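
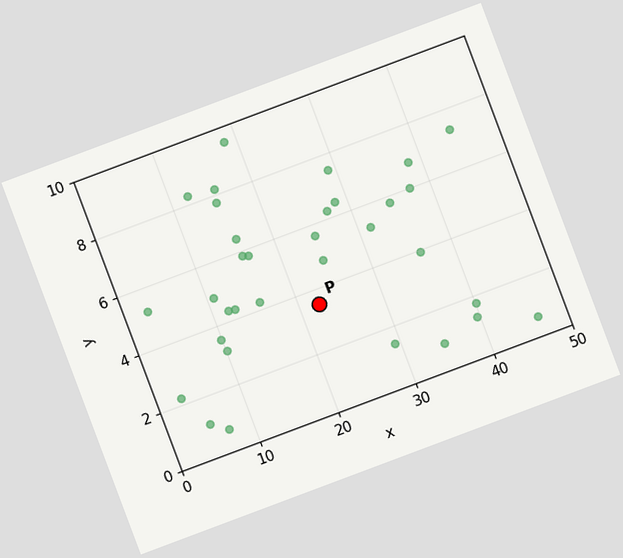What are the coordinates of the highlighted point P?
The chart is tilted about 21° counter-clockwise. Following the gridlines from P to each axis, P sits at (22.5, 3.5).

(22.5, 3.5)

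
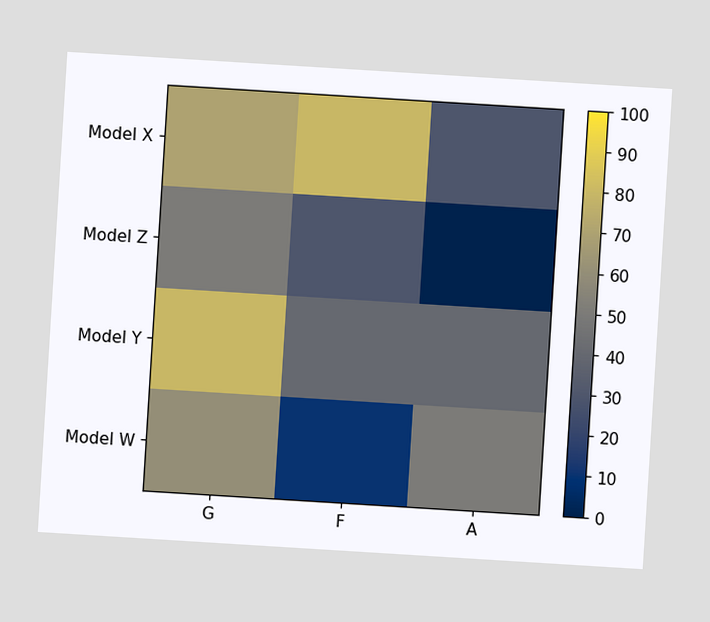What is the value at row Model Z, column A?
The chart is tilted about 4° clockwise. Matching cell (Model Z, A) against the colorbar gives 0.

0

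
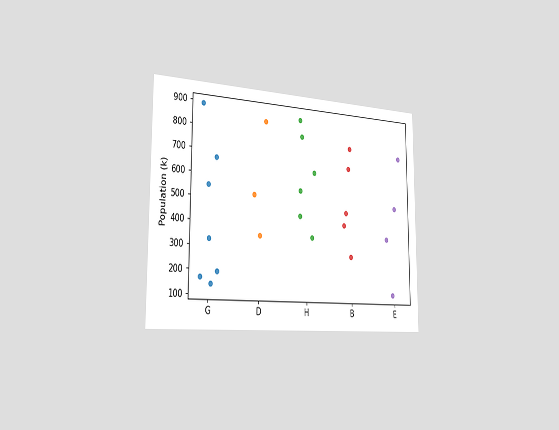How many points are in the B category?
The chart is viewed slightly from the left. Counting the markers in the B column gives 5.

5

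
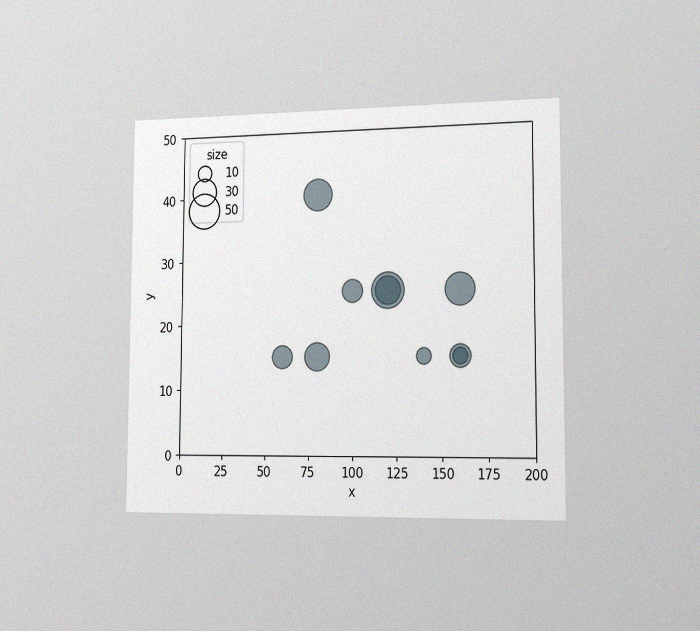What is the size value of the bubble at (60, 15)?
20

The chart is viewed slightly from the right, with some photo noise. Matching the bubble at (60, 15) against the size legend gives 20.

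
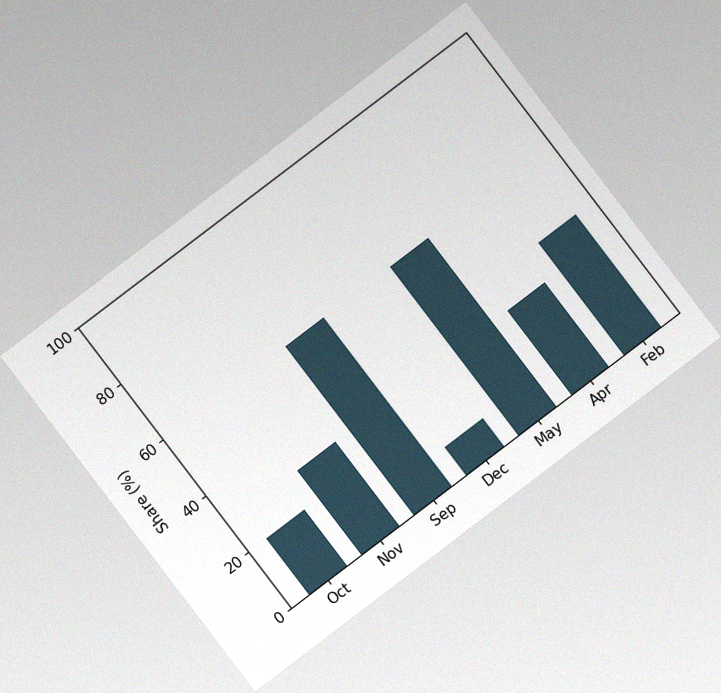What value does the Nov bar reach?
30%

The chart is tilted about 37° counter-clockwise, with some photo noise. Reading along the chart's y-axis, the Nov bar reaches 30%.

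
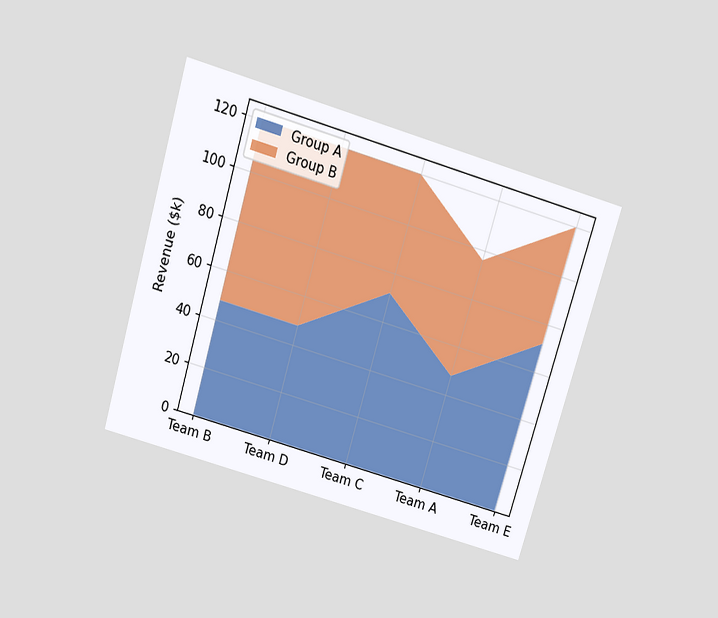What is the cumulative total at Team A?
The chart is tilted about 16° clockwise and viewed slightly from above. The stacked total at Team A reaches $96k.

$96k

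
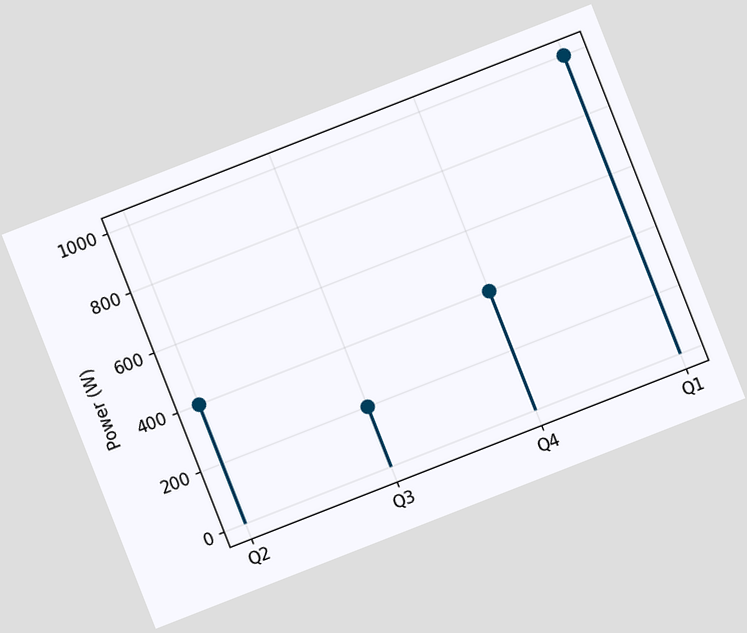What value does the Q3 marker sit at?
200W

The chart is tilted about 21° counter-clockwise. The Q3 marker sits at 200W.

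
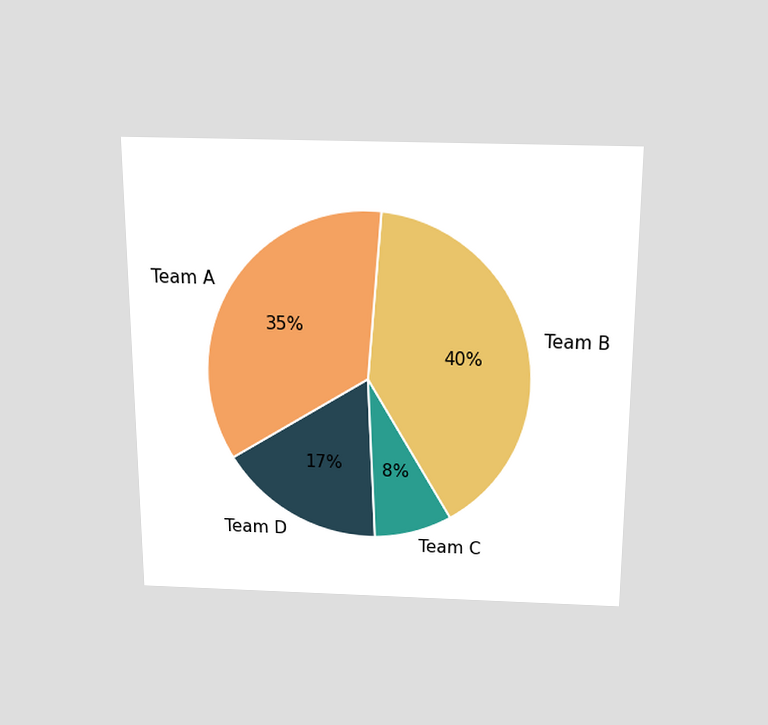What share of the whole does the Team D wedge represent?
The chart is viewed slightly from above. The Team D slice takes up 17% of the pie.

17%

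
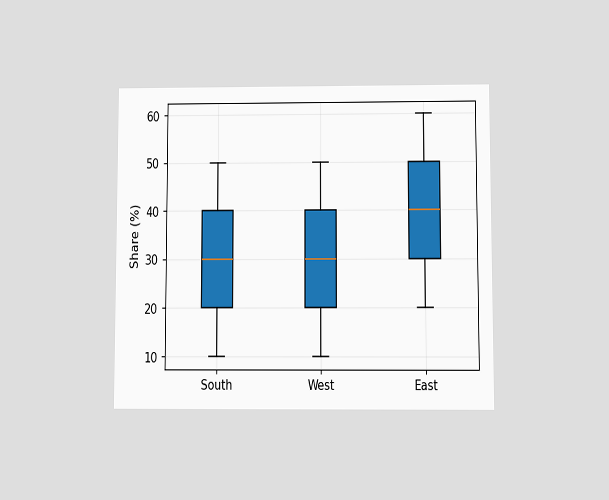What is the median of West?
30%

The chart is viewed slightly from below. The median line in the West box sits at 30%.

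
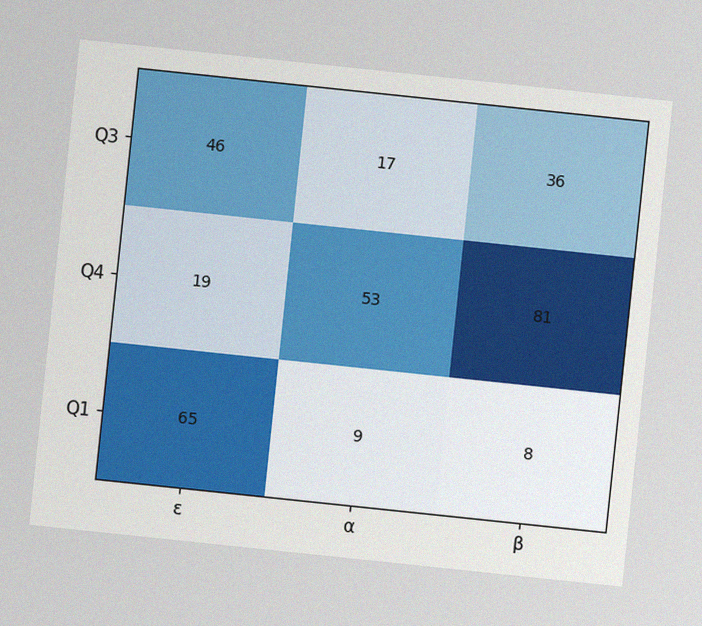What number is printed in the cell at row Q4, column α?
The chart is tilted about 6° clockwise, with some photo noise. The (Q4, α) cell reads 53.

53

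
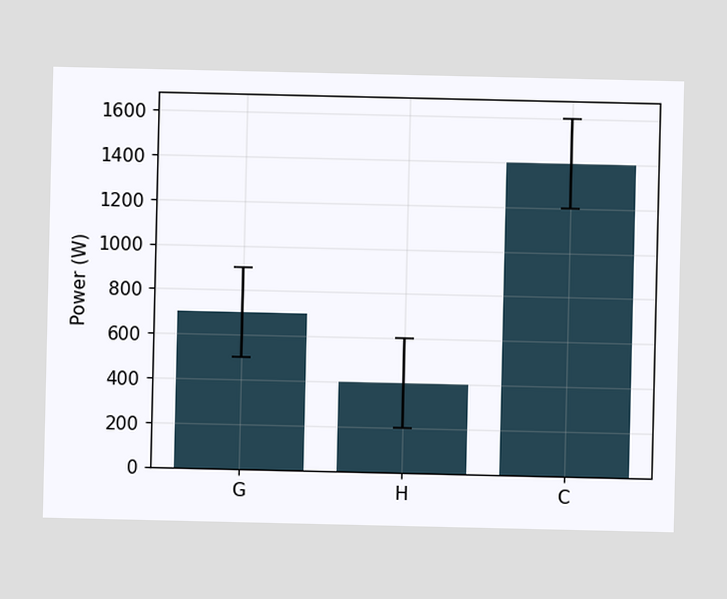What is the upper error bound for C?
The C bar's upper whisker reaches 1600W.

1600W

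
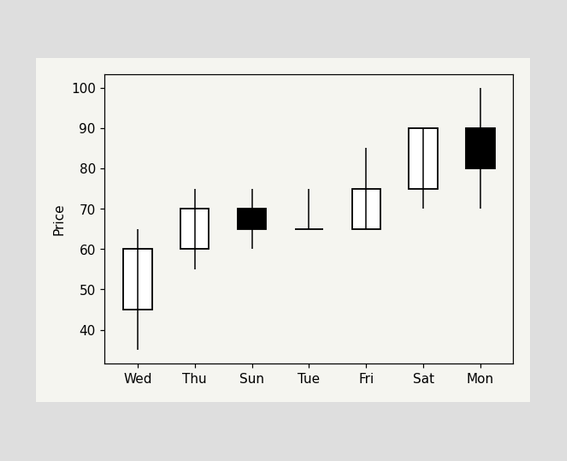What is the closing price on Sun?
The Sun candle closes at 65.

65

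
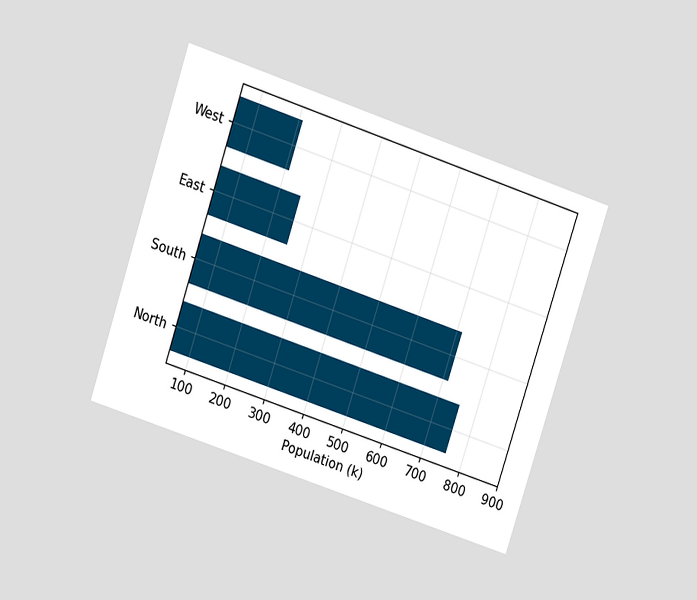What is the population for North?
756k

The chart is tilted about 18° clockwise and viewed slightly from above. Reading along the chart's x-axis, the North bar reaches 756k.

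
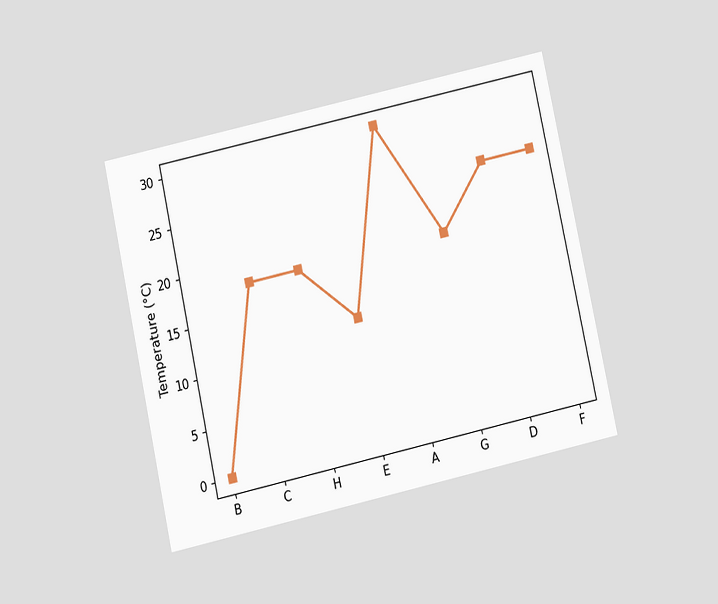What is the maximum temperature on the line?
The chart is tilted about 12° counter-clockwise and viewed slightly from below. The highest point is at A, and reading across to the y-axis gives 30°C.

30°C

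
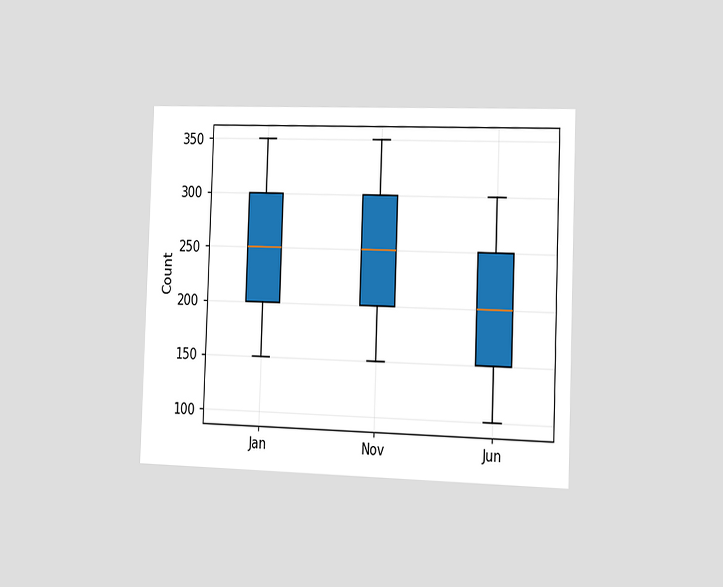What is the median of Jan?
250

The chart is tilted about 2° clockwise and viewed slightly from the right. The median line in the Jan box sits at 250.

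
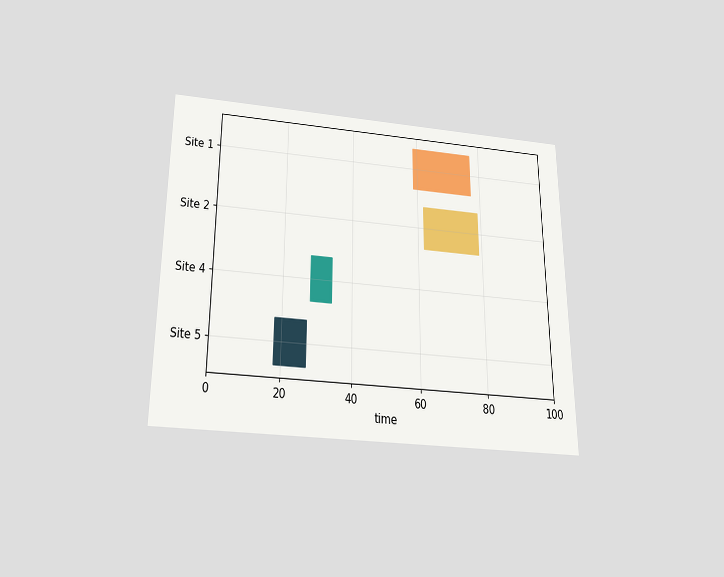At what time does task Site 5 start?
The chart is viewed slightly from below. The Site 5 bar begins at t=18.

18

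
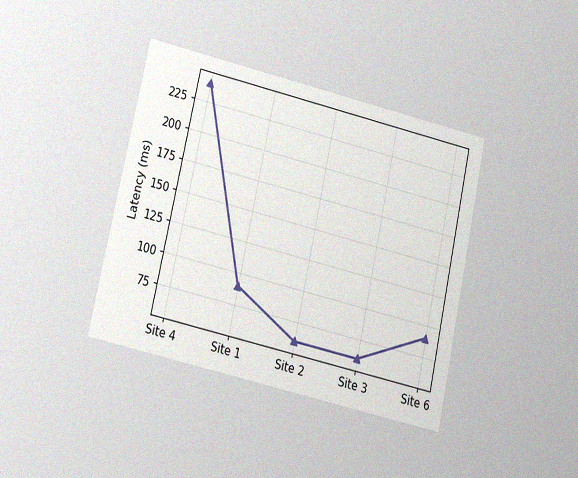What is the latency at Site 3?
The chart is tilted about 13° clockwise and viewed at a slight angle, with some photo noise. At Site 3, the line is at 60ms.

60ms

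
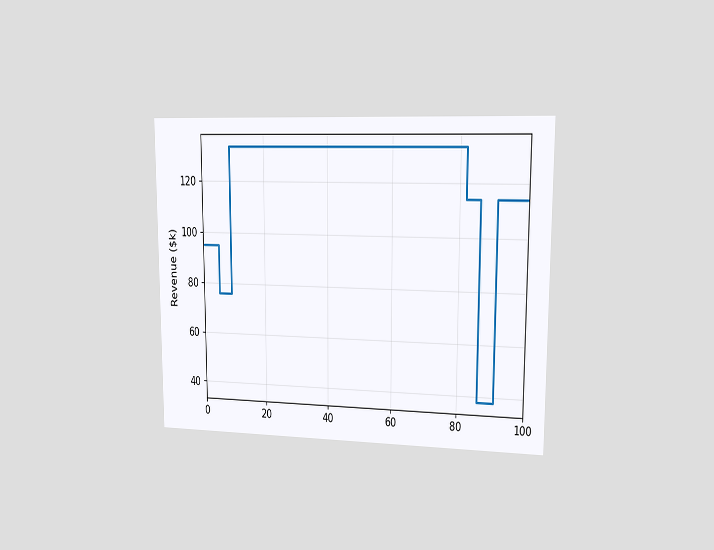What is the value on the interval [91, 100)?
The chart is viewed slightly from the right. On [91, 100) the step sits at $114k.

$114k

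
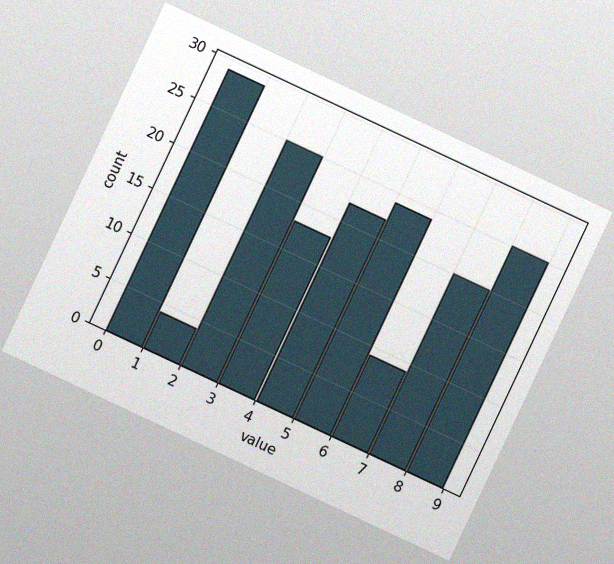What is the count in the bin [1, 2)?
4

The chart is tilted about 25° clockwise, with some photo noise. The [1, 2) bin has height 4.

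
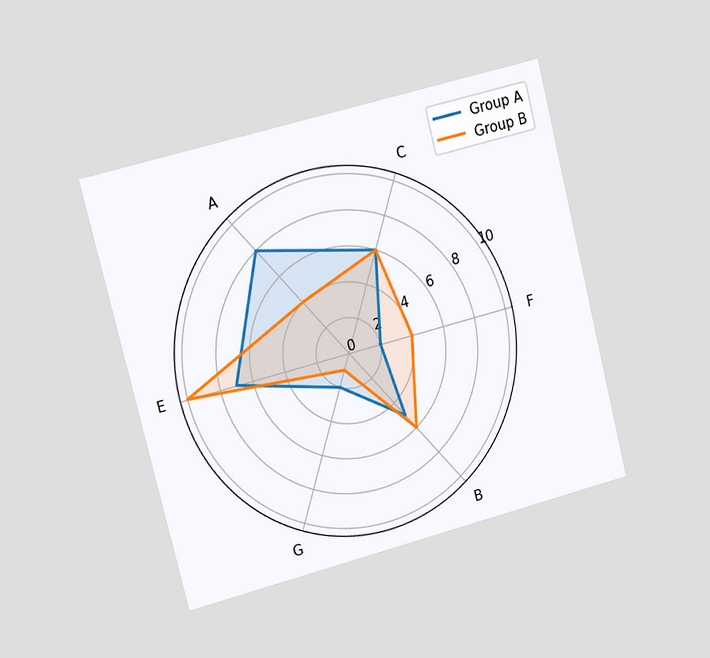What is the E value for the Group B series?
10

The chart is tilted about 14° counter-clockwise and viewed slightly from the left. On the E axis, Group B reaches 10.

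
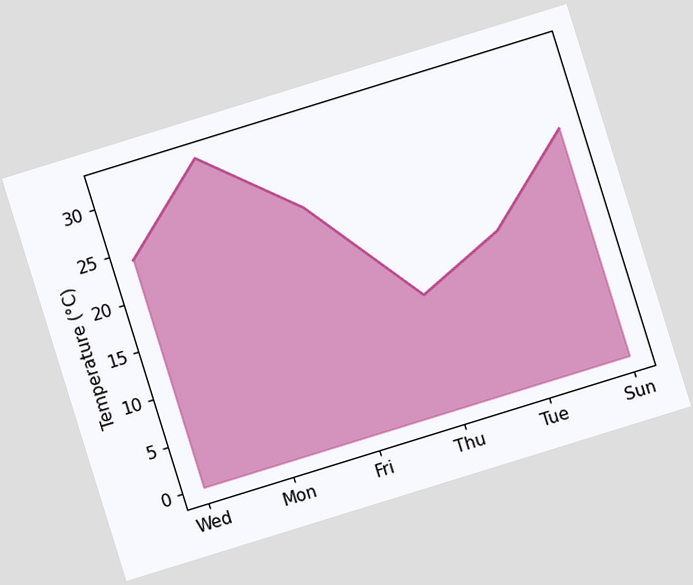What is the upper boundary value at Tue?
16°C

The chart is tilted about 17° counter-clockwise. At Tue the upper boundary is at 16°C.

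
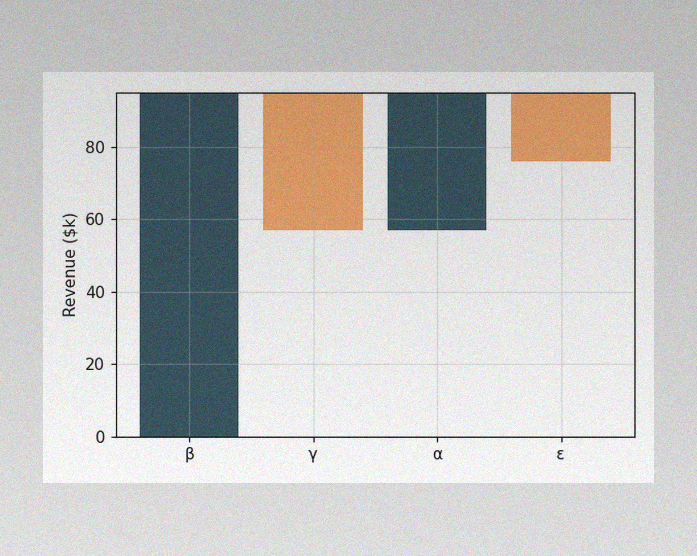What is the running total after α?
$95k

The image has some photo noise and uneven lighting. After α the running total reaches $95k.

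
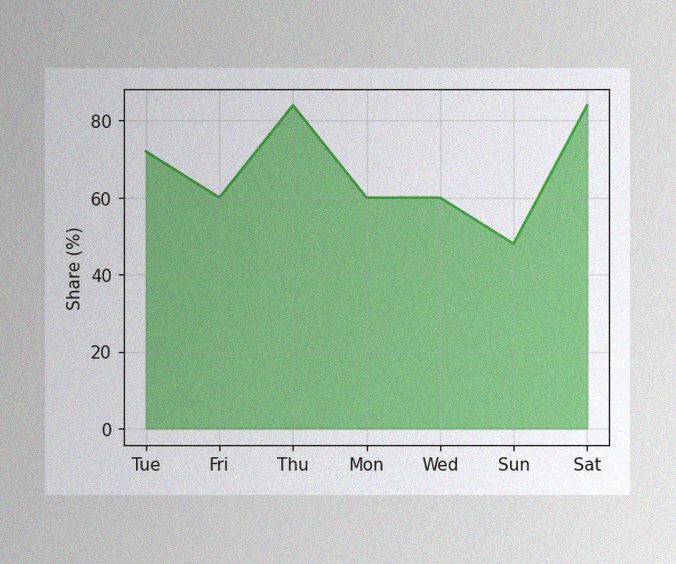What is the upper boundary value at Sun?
48%

The image has some photo noise and uneven lighting. At Sun the upper boundary is at 48%.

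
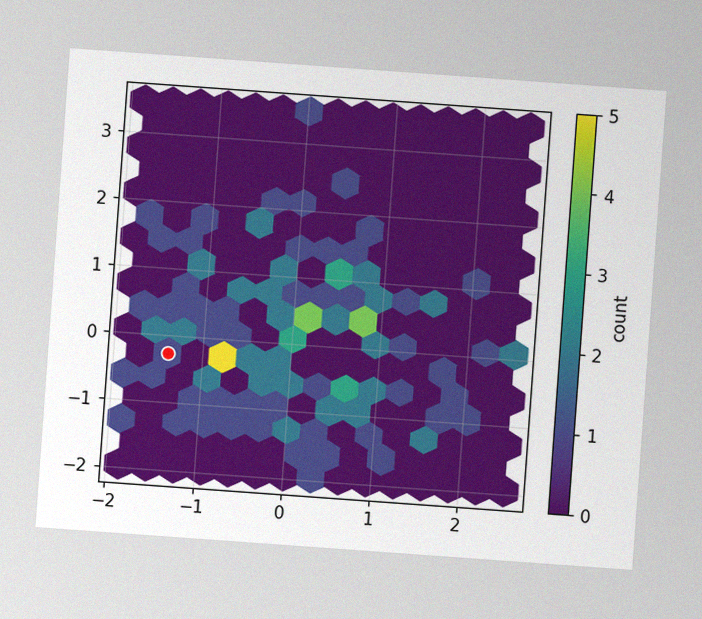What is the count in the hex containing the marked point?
The chart is tilted about 4° clockwise, with some photo noise. The marked hex reads 1 on the colorbar.

1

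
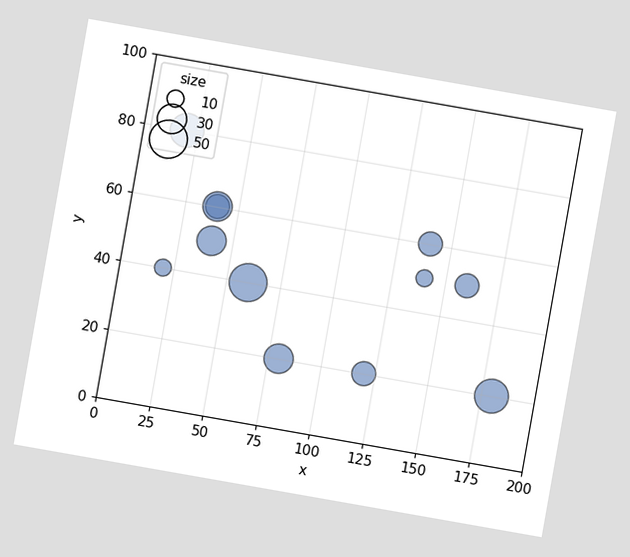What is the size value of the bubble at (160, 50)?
The chart is tilted about 10° clockwise. Matching the bubble at (160, 50) against the size legend gives 20.

20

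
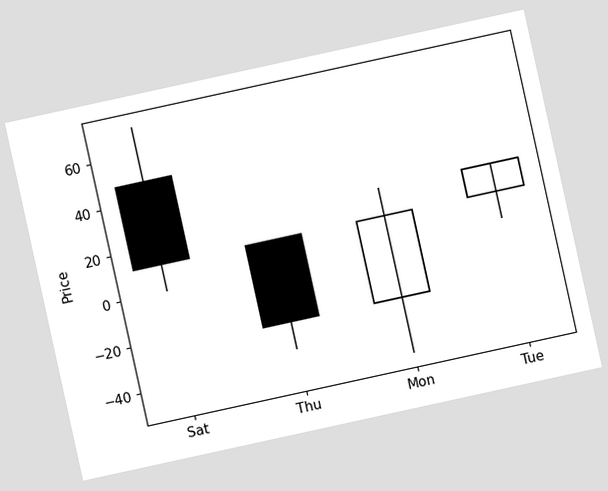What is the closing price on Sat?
The chart is tilted about 12° counter-clockwise. The Sat candle closes at 12.

12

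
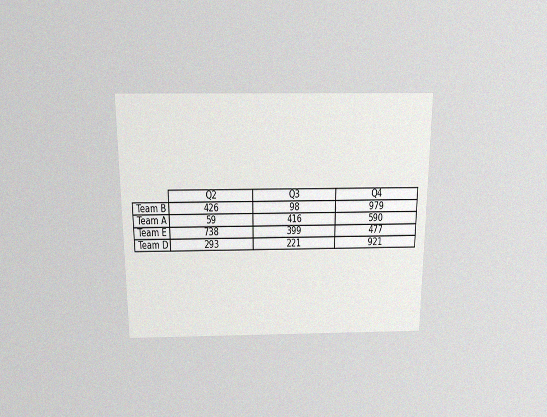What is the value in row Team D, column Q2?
293

The chart is viewed slightly from above, with some photo noise. The (Team D, Q2) cell reads 293.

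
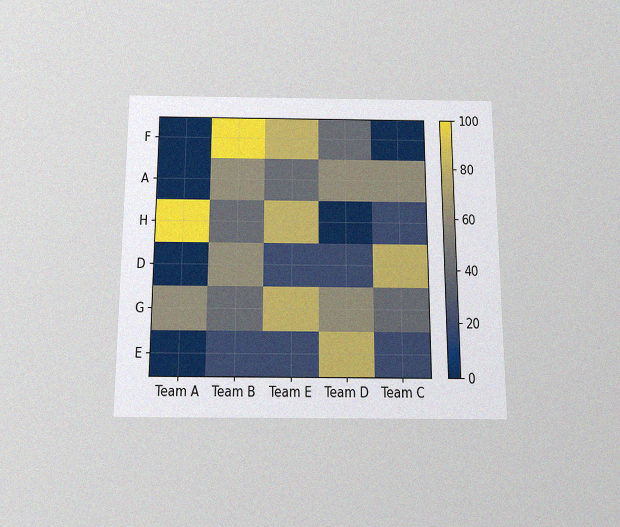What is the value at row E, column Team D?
The chart is viewed slightly from below, with some photo noise. Matching cell (E, Team D) against the colorbar gives 80.

80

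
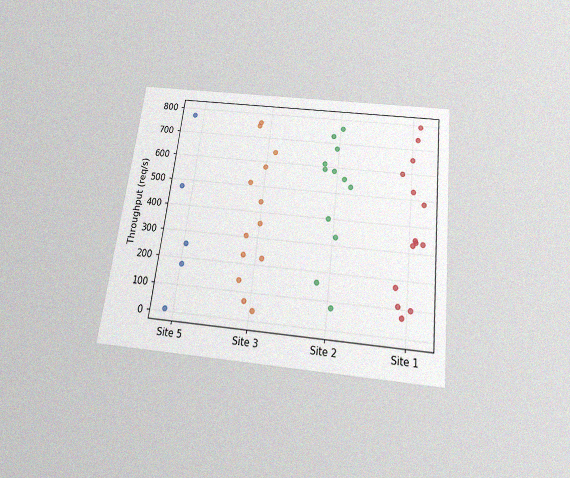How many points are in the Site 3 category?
13

The chart is tilted about 7° clockwise and viewed slightly from below, with some photo noise. Counting the markers in the Site 3 column gives 13.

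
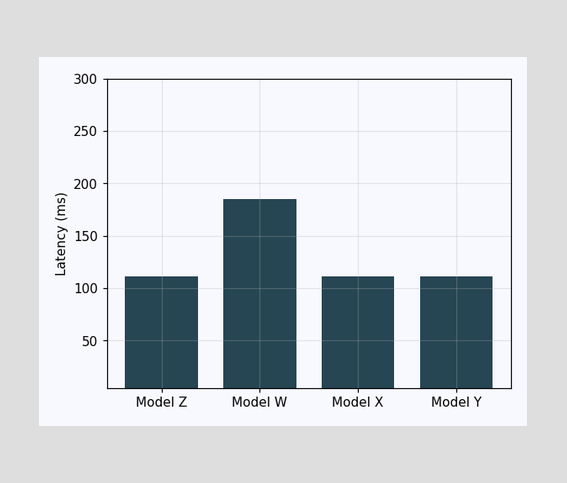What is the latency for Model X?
Reading along the chart's y-axis, the Model X bar reaches 111ms.

111ms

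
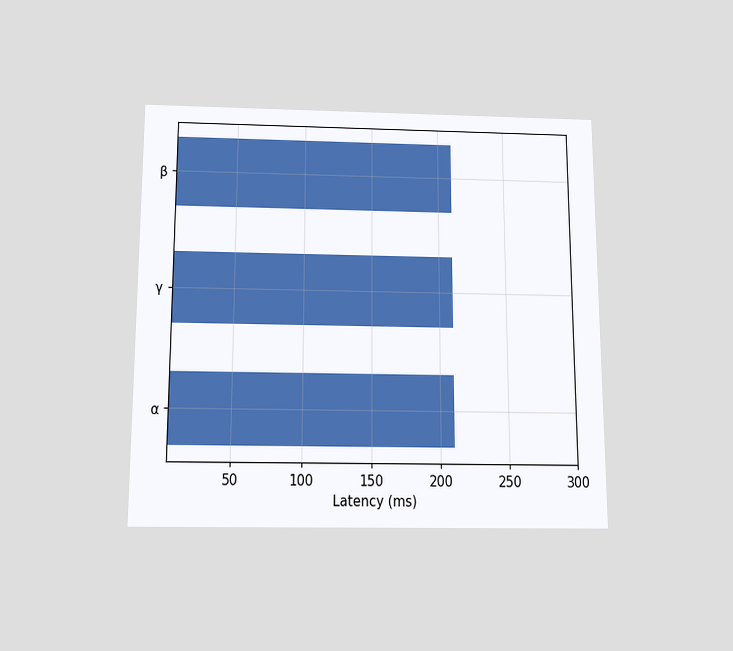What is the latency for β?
The chart is viewed slightly from below. Reading along the chart's x-axis, the β bar reaches 210ms.

210ms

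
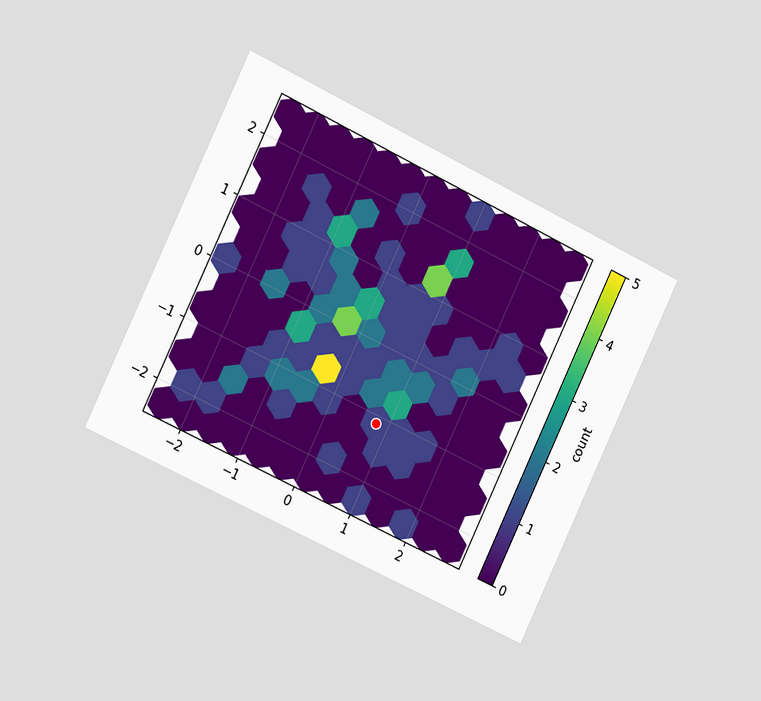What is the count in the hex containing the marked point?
The chart is tilted about 26° clockwise and viewed slightly from the left. The marked hex reads 1 on the colorbar.

1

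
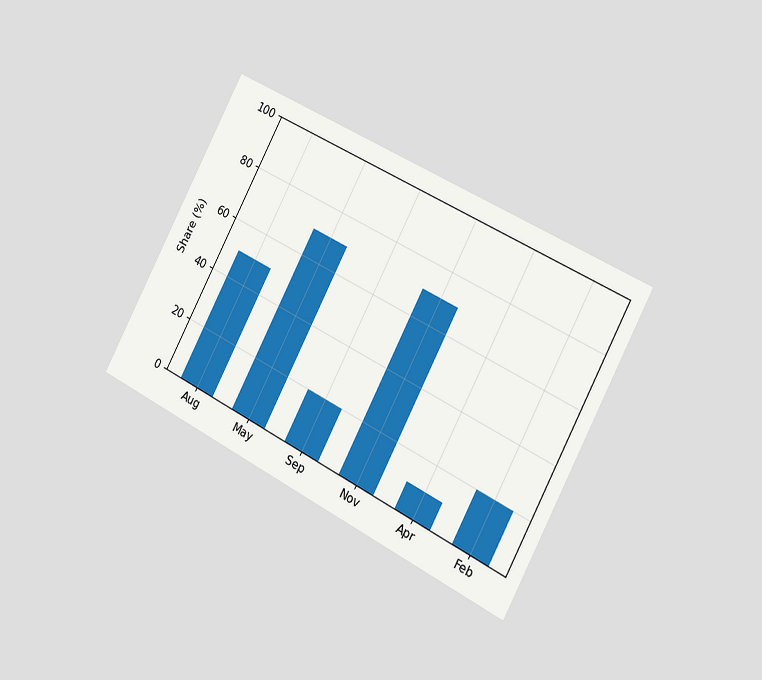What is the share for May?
The chart is tilted about 27° clockwise and viewed slightly from the right. Reading along the chart's y-axis, the May bar reaches 70%.

70%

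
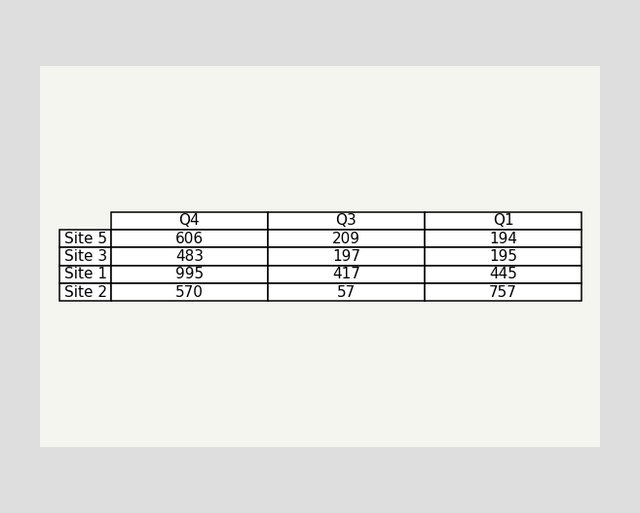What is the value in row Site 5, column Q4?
606

The (Site 5, Q4) cell reads 606.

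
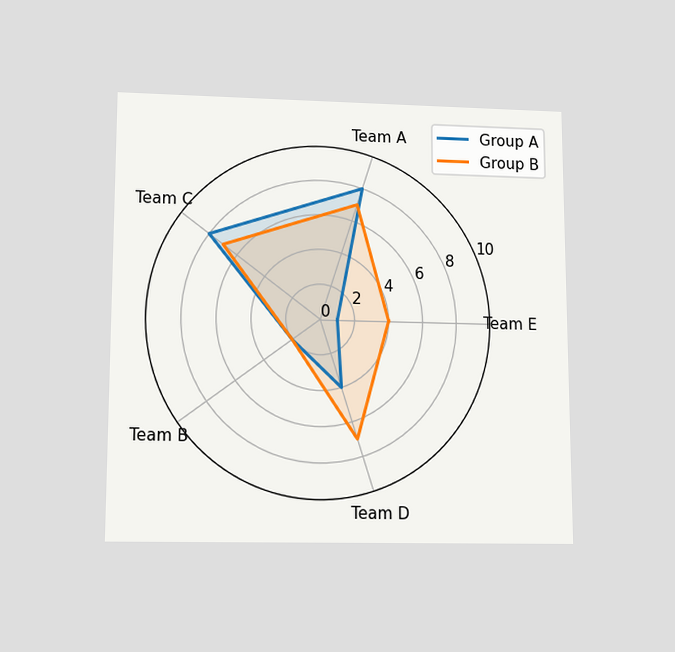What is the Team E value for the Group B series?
4

The chart is viewed slightly from below. On the Team E axis, Group B reaches 4.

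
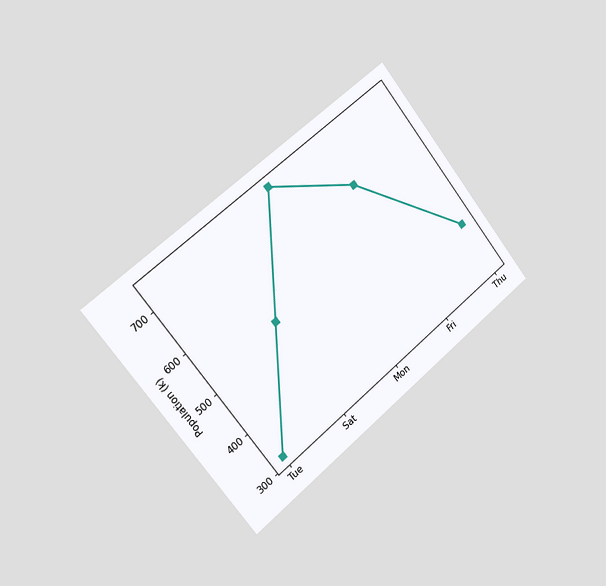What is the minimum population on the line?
The chart is tilted about 39° counter-clockwise and viewed slightly from the left. The lowest point is at Tue, and reading across to the y-axis gives 318k.

318k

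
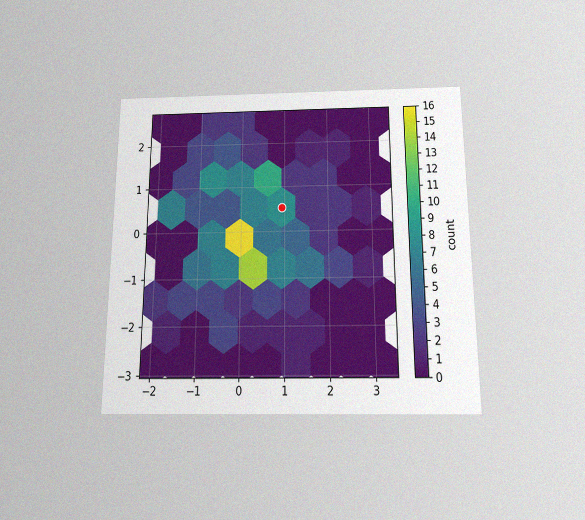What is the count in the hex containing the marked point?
The chart is viewed slightly from below, with some photo noise. The marked hex reads 8 on the colorbar.

8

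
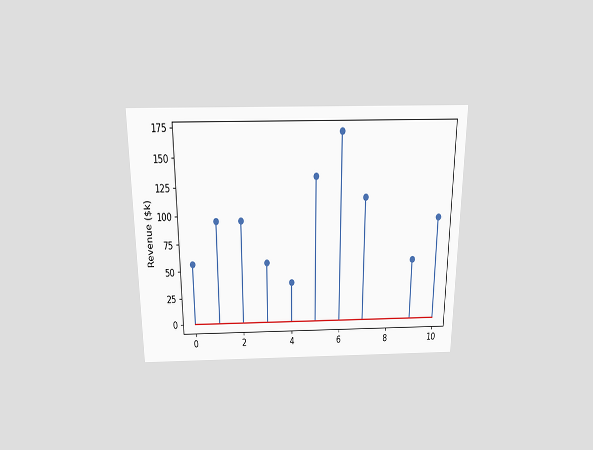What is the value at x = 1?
$95k

The chart is viewed slightly from above. The stem at x=1 reaches $95k.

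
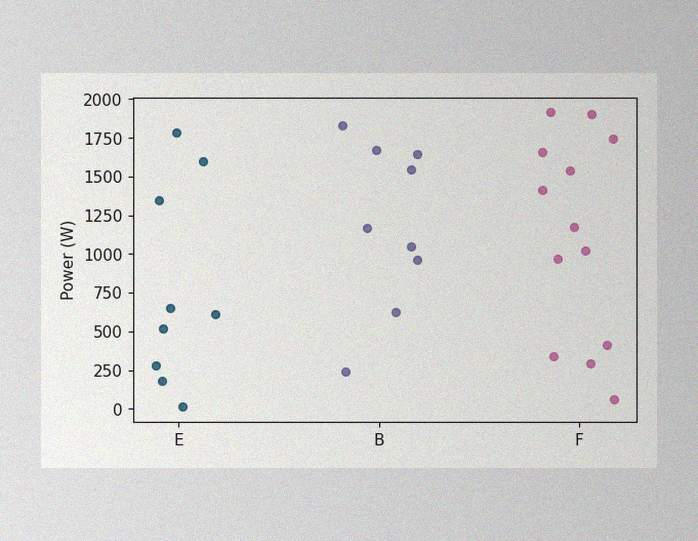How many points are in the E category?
The image has some photo noise and uneven lighting. Counting the markers in the E column gives 9.

9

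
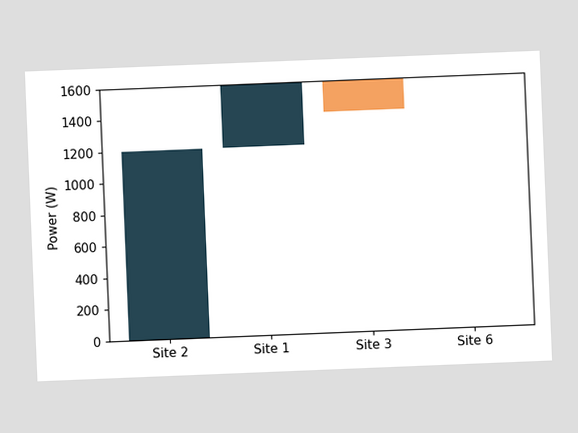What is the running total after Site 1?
1600W

The chart is tilted about 2° counter-clockwise. After Site 1 the running total reaches 1600W.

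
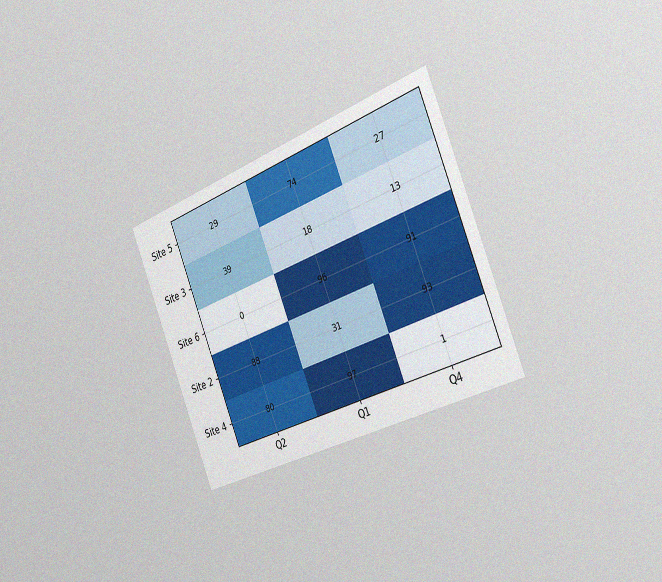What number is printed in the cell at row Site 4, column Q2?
The chart is tilted about 22° counter-clockwise and viewed slightly from the right, with some photo noise. The (Site 4, Q2) cell reads 80.

80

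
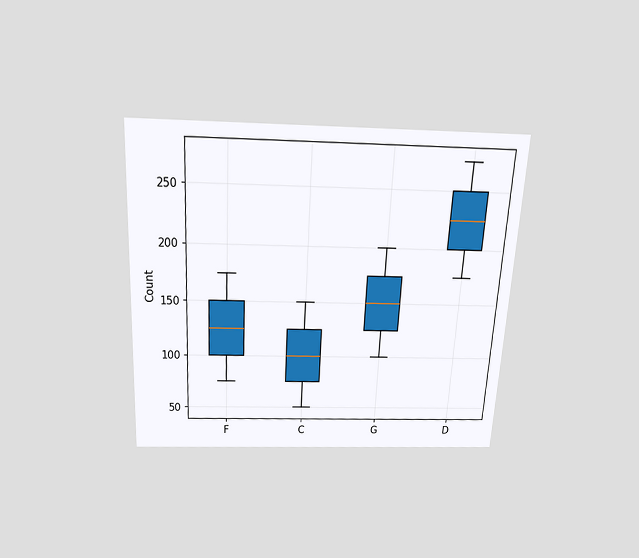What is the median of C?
100

The chart is tilted about 3° clockwise and viewed slightly from above. The median line in the C box sits at 100.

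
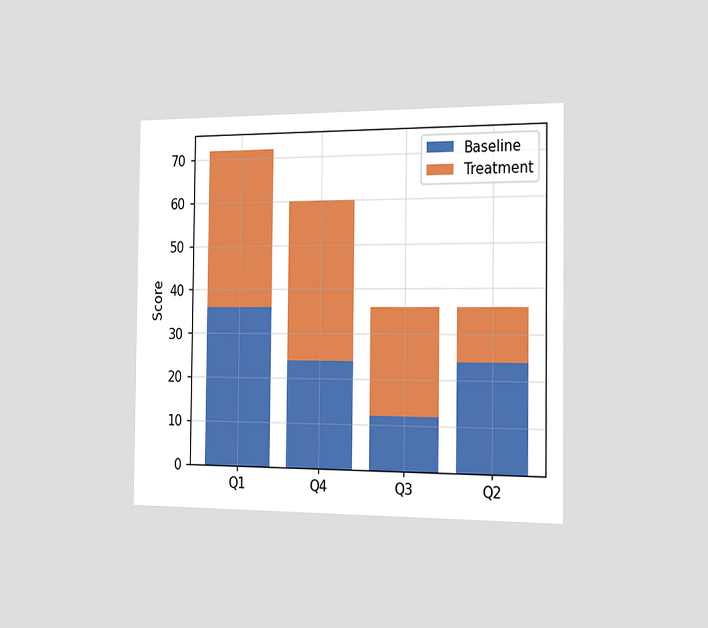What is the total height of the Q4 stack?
60

The chart is viewed slightly from the right. The Q4 stack's top reaches 60 on the y-axis.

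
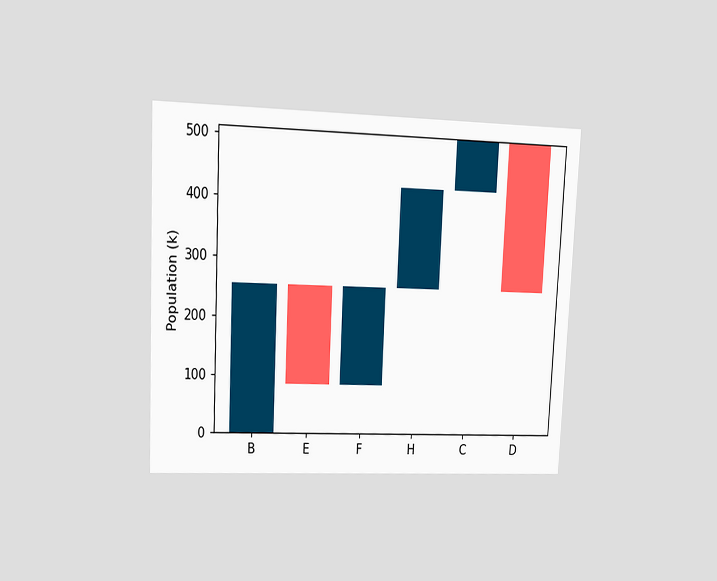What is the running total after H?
425k

The chart is tilted about 3° clockwise and viewed at a slight angle. After H the running total reaches 425k.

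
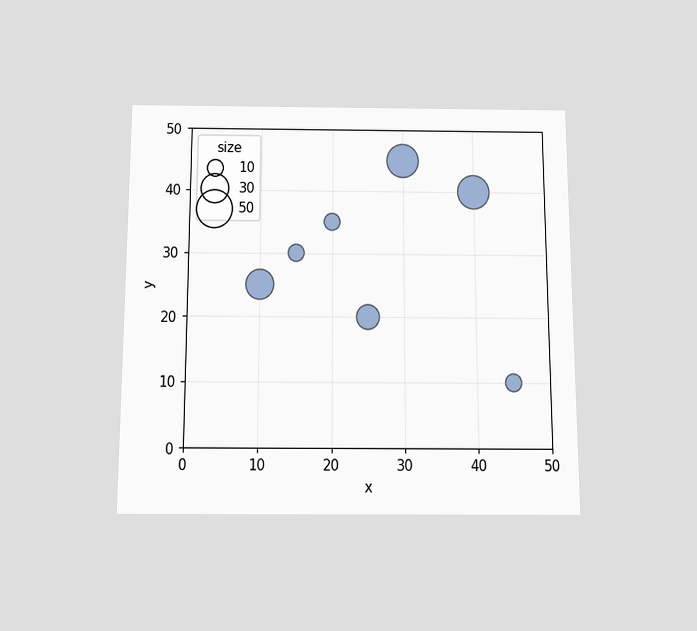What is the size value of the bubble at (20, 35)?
The chart is viewed slightly from below. Matching the bubble at (20, 35) against the size legend gives 10.

10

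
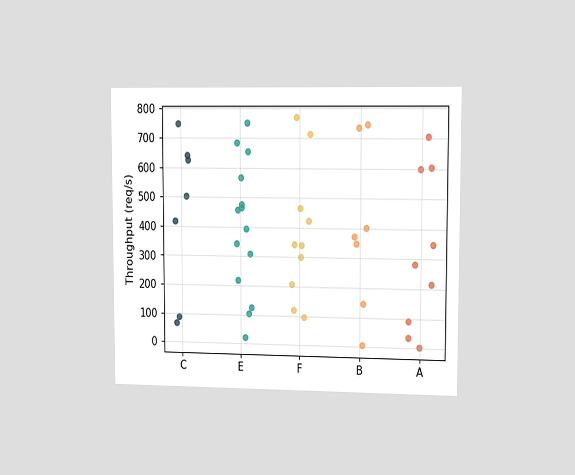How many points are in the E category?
14

The chart is viewed slightly from the right. Counting the markers in the E column gives 14.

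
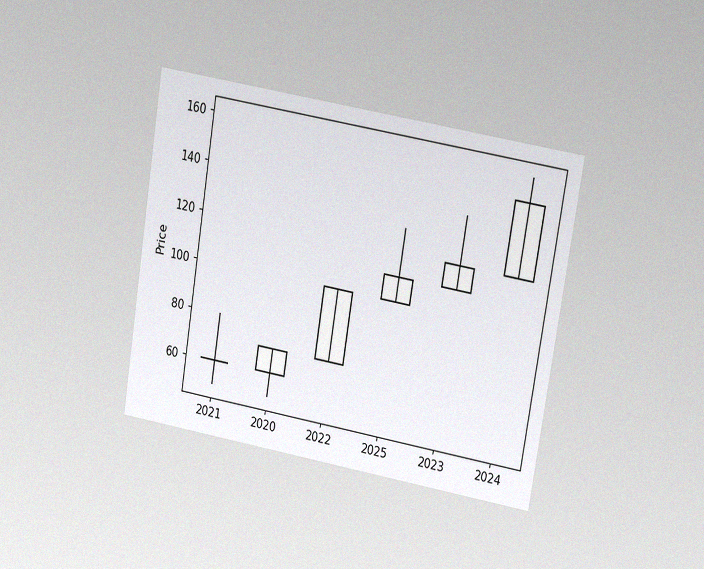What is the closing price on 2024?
150

The chart is tilted about 9° clockwise and viewed at a slight angle, with some photo noise. The 2024 candle closes at 150.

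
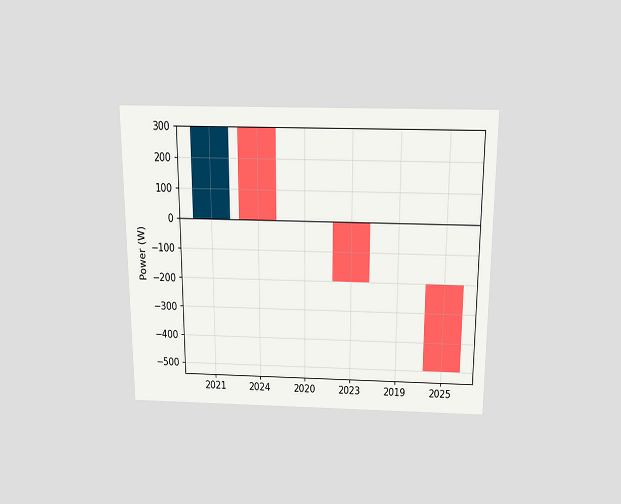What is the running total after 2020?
0W

The chart is viewed slightly from above. After 2020 the running total reaches 0W.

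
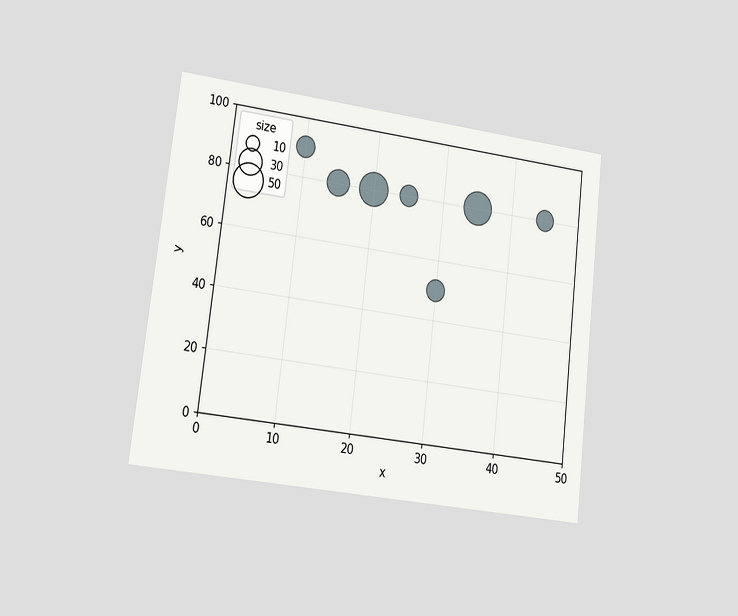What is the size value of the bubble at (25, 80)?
The chart is tilted about 7° clockwise and viewed at a slight angle. Matching the bubble at (25, 80) against the size legend gives 20.

20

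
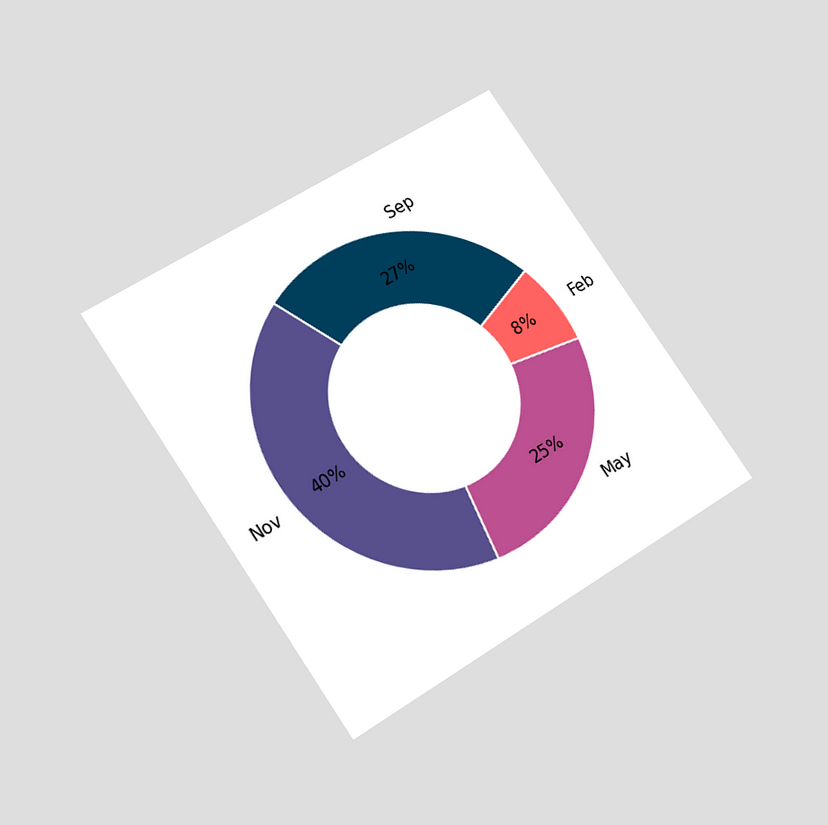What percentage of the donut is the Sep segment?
27%

The chart is tilted about 34° counter-clockwise and viewed slightly from below. The Sep segment takes up 27% of the ring.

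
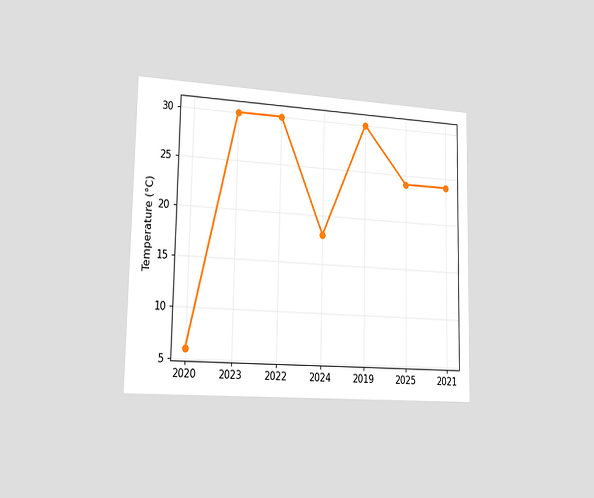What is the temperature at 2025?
The chart is viewed slightly from the left. At 2025, the line is at 24°C.

24°C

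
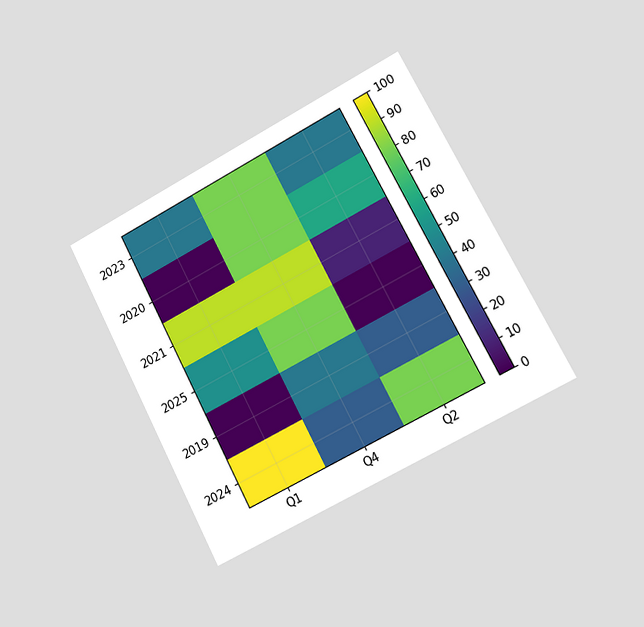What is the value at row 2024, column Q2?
The chart is tilted about 27° counter-clockwise and viewed slightly from the right. Matching cell (2024, Q2) against the colorbar gives 80.

80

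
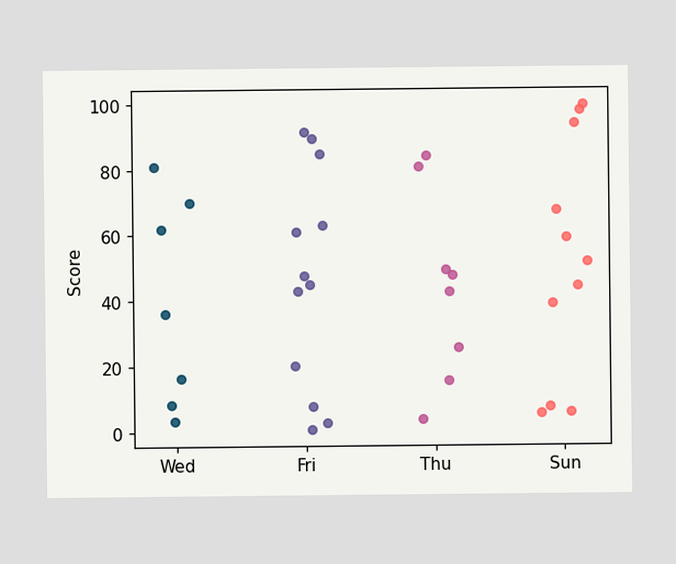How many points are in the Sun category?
11

Counting the markers in the Sun column gives 11.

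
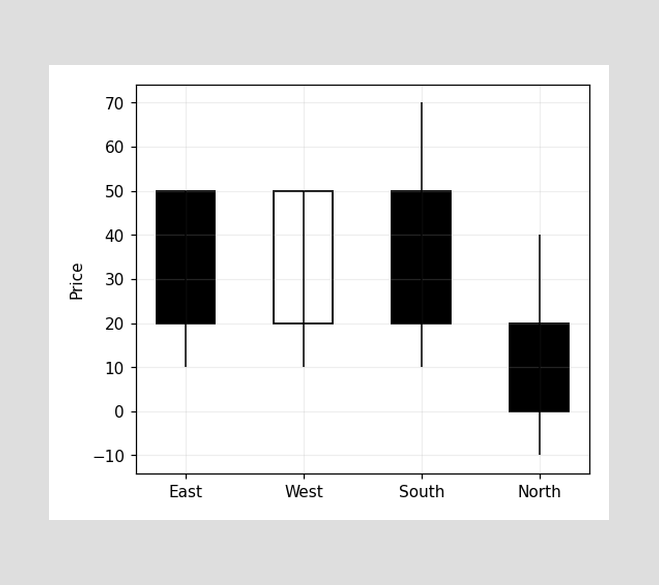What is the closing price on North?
0

The North candle closes at 0.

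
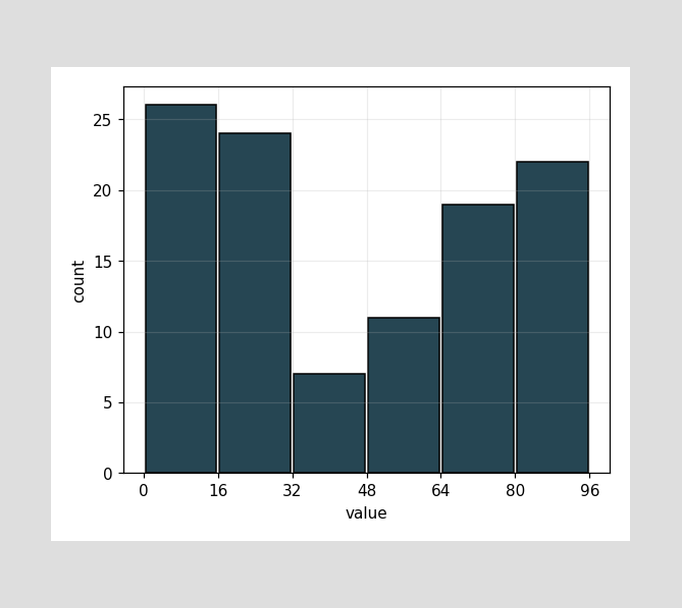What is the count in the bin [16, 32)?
The [16, 32) bin has height 24.

24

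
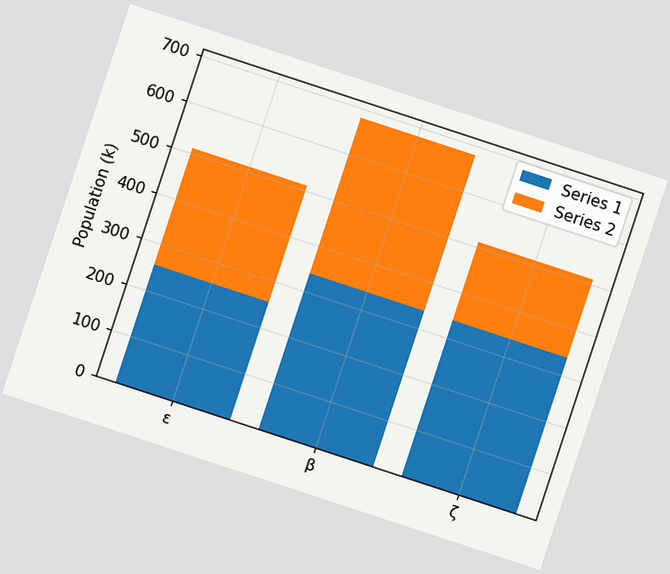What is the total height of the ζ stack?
510k

The chart is tilted about 18° clockwise. The ζ stack's top reaches 510k on the y-axis.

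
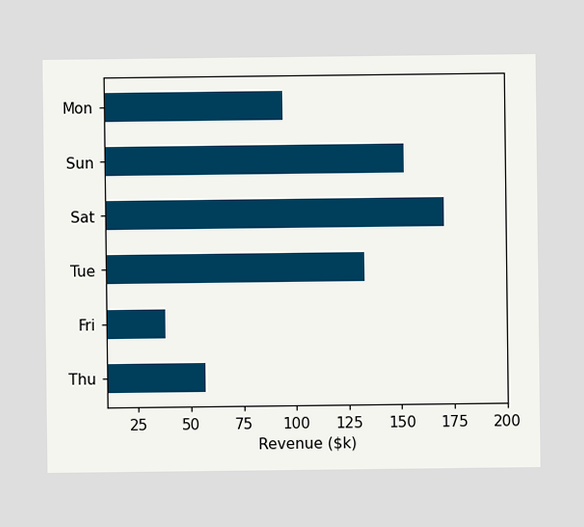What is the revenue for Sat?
$171k

Reading along the chart's x-axis, the Sat bar reaches $171k.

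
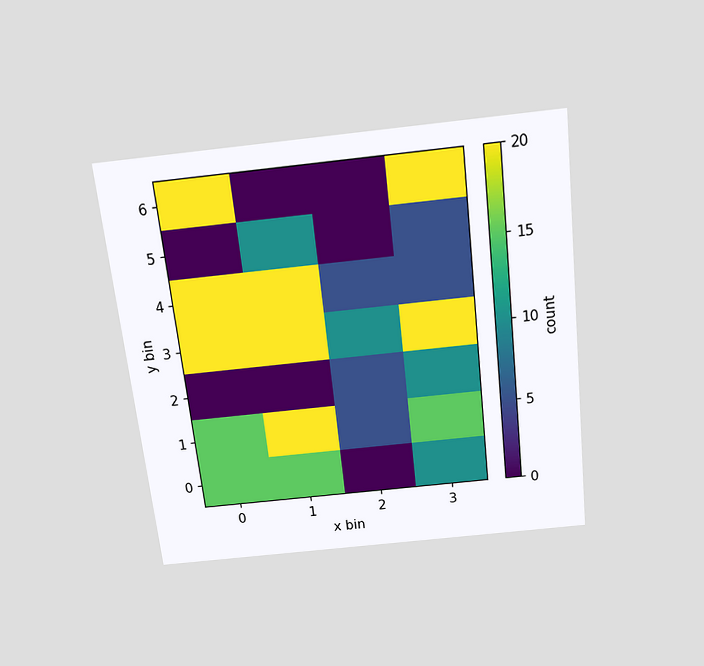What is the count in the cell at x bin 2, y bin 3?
The chart is tilted about 6° counter-clockwise and viewed slightly from above. Matching the cell (2, 3) against the colorbar gives 10.

10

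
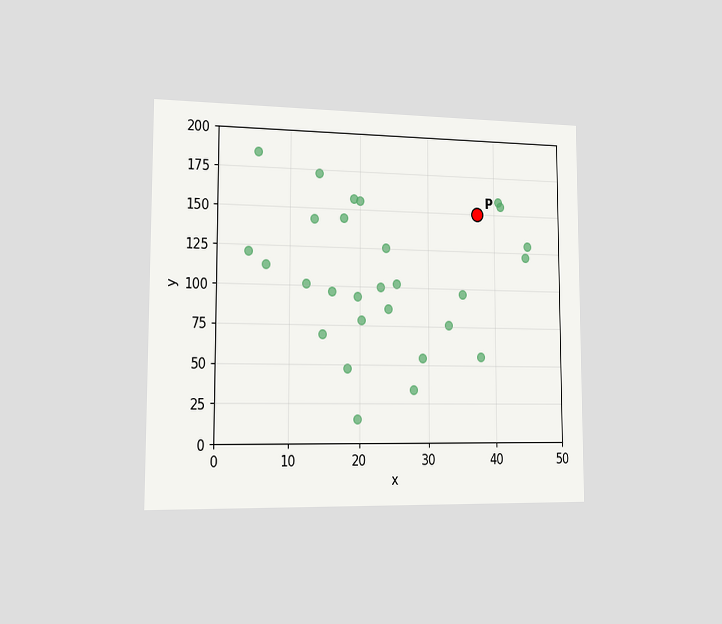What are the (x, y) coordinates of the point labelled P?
The chart is viewed slightly from the left. Following the gridlines from P to each axis, P sits at (37.5, 150).

(37.5, 150)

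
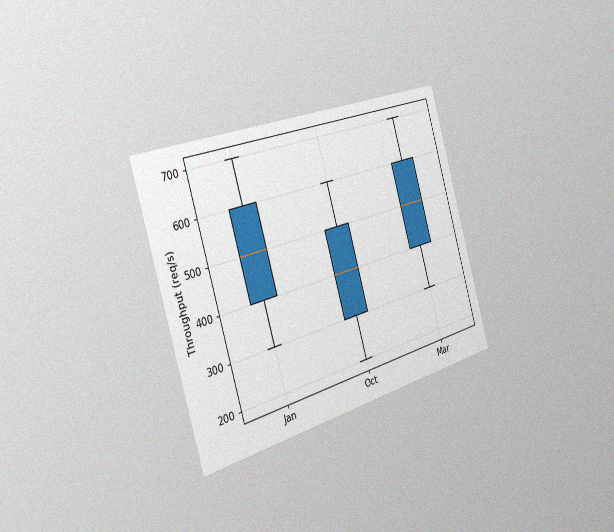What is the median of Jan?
500req/s

The chart is tilted about 16° counter-clockwise and viewed slightly from the left, with some photo noise. The median line in the Jan box sits at 500req/s.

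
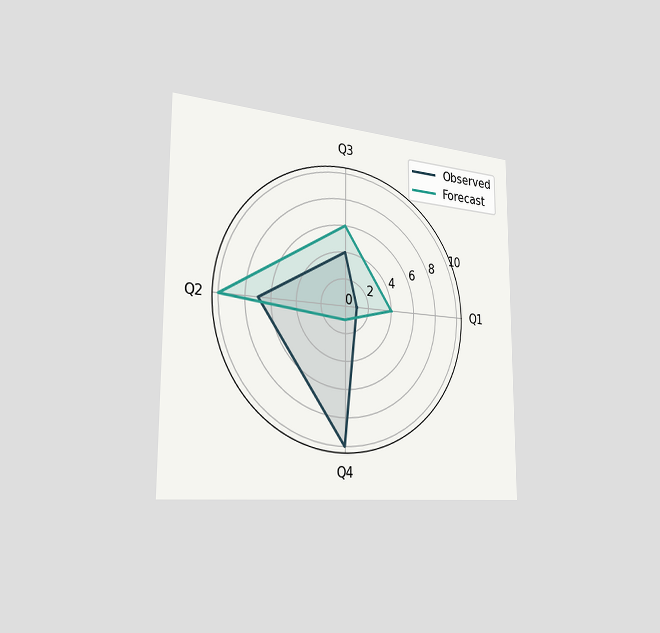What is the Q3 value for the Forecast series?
The chart is viewed slightly from the left. On the Q3 axis, Forecast reaches 6.

6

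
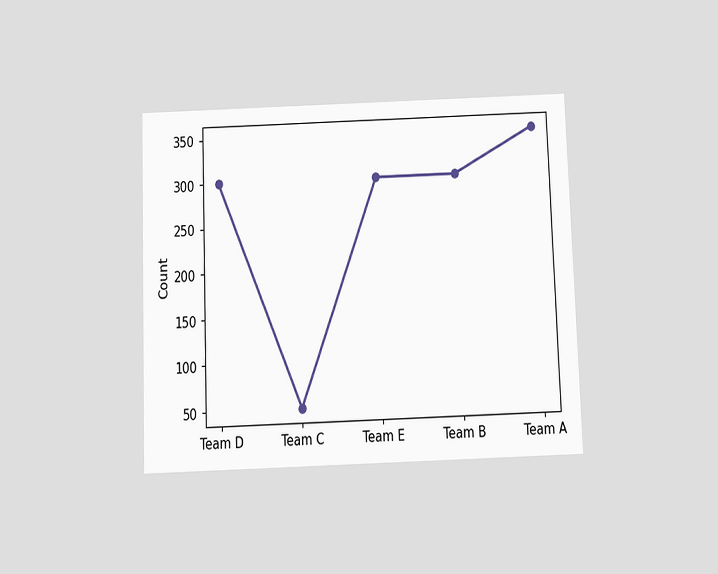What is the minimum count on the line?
50

The chart is tilted about 2° counter-clockwise and viewed slightly from below. The lowest point is at Team C, and reading across to the y-axis gives 50.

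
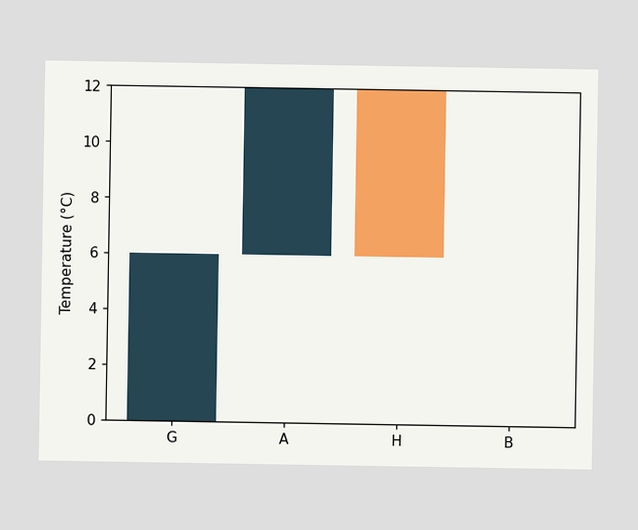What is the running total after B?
After B the running total reaches 6°C.

6°C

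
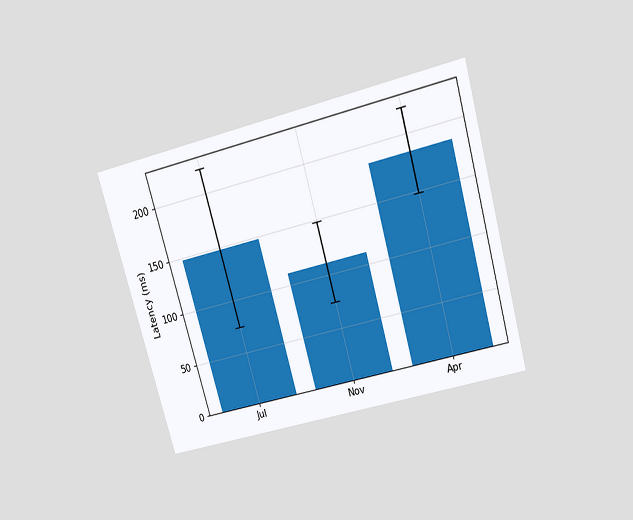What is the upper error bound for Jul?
222ms

The chart is tilted about 16° counter-clockwise and viewed slightly from above. The Jul bar's upper whisker reaches 222ms.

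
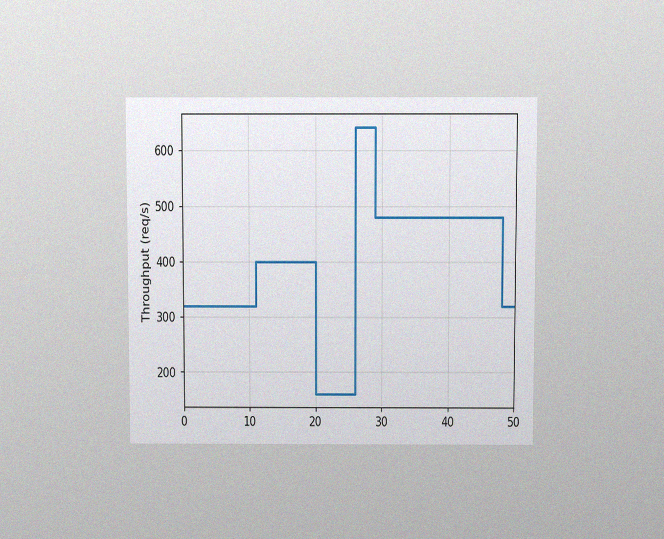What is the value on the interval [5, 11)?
The chart is viewed slightly from above, with some photo noise. On [5, 11) the step sits at 320req/s.

320req/s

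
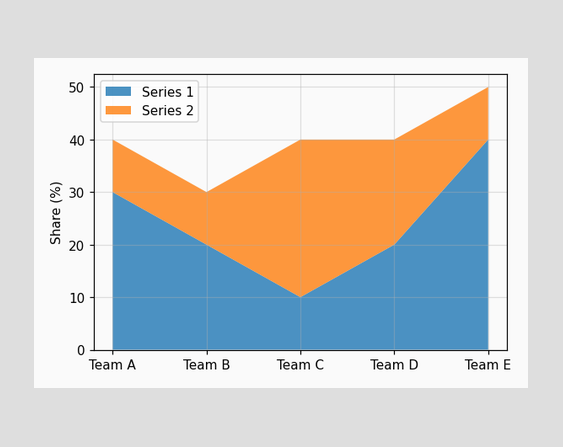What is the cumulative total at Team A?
The stacked total at Team A reaches 40%.

40%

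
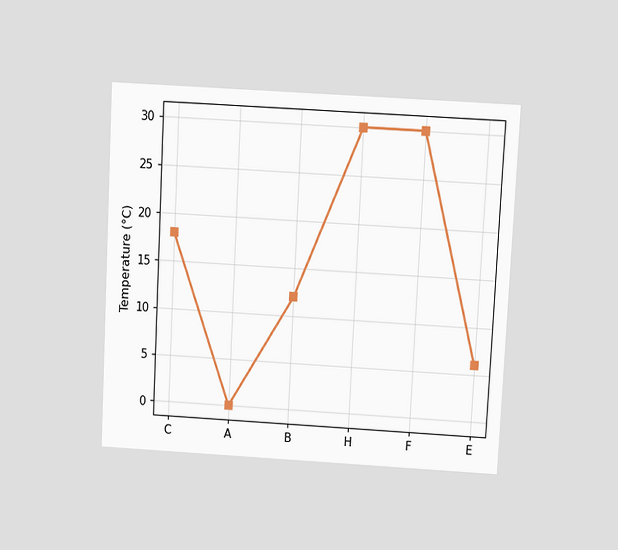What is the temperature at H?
The chart is tilted about 3° clockwise and viewed slightly from above. At H, the line is at 30°C.

30°C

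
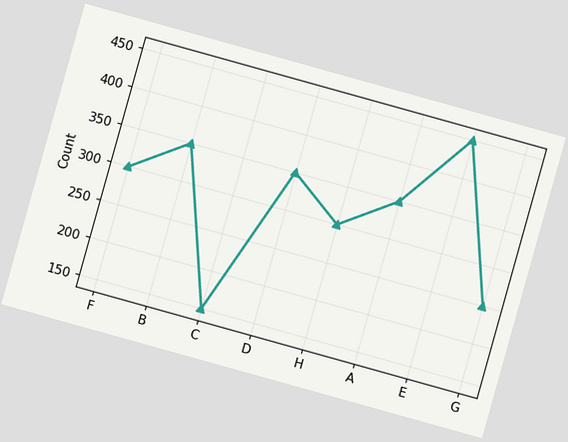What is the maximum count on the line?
450

The chart is tilted about 16° clockwise. The highest point is at E, and reading across to the y-axis gives 450.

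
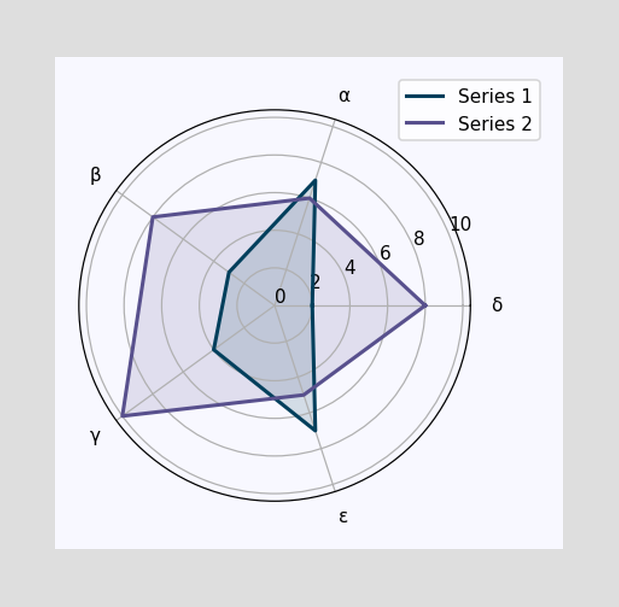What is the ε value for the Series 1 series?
On the ε axis, Series 1 reaches 7.

7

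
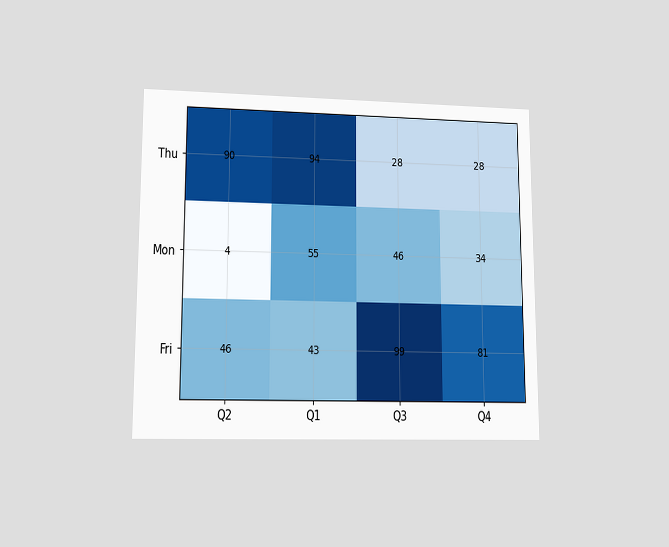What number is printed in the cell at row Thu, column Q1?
The chart is viewed at a slight angle. The (Thu, Q1) cell reads 94.

94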